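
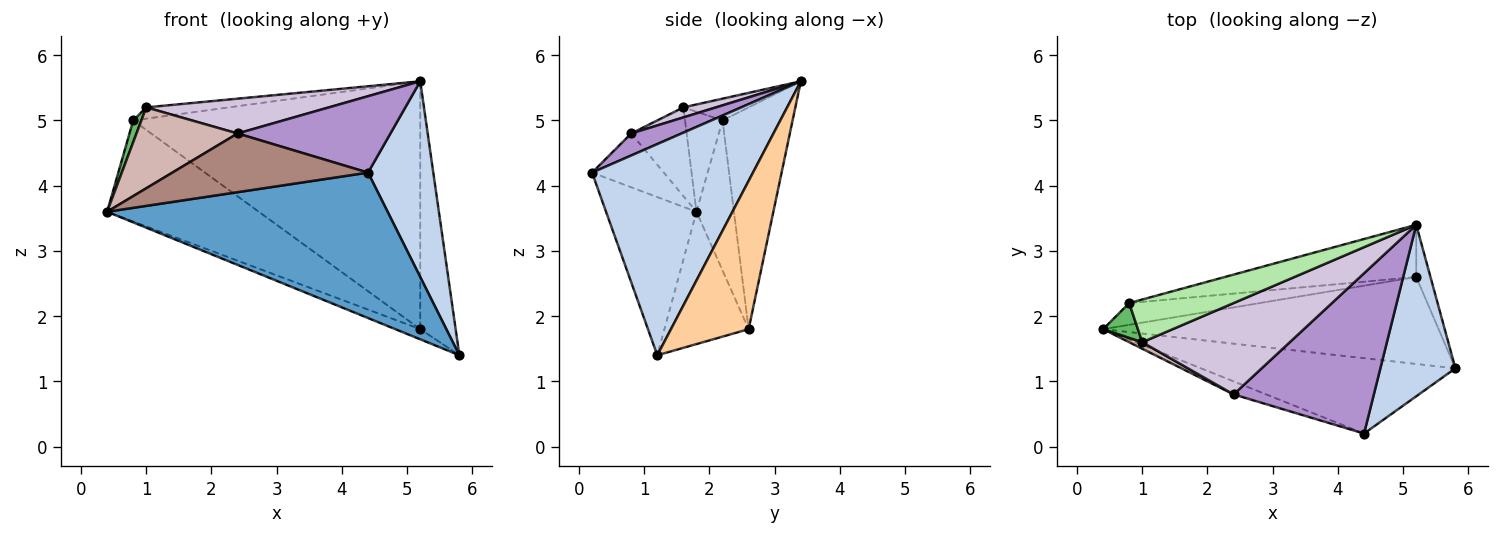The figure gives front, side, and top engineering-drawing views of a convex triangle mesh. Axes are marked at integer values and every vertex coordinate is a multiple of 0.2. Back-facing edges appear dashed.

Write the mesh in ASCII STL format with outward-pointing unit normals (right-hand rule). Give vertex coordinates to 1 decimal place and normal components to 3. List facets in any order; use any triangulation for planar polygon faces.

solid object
 facet normal -0.275 -0.854 -0.442
  outer loop
   vertex 4.4 0.2 4.2
   vertex 0.4 1.8 3.6
   vertex 5.8 1.2 1.4
  endloop
 endfacet
 facet normal 0.880 -0.357 0.313
  outer loop
   vertex 4.4 0.2 4.2
   vertex 5.8 1.2 1.4
   vertex 5.2 3.4 5.6
  endloop
 endfacet
 facet normal -0.365 0.108 -0.925
  outer loop
   vertex 5.2 2.6 1.8
   vertex 5.8 1.2 1.4
   vertex 0.4 1.8 3.6
  endloop
 endfacet
 facet normal 0.906 0.413 -0.087
  outer loop
   vertex 5.2 2.6 1.8
   vertex 5.2 3.4 5.6
   vertex 5.8 1.2 1.4
  endloop
 endfacet
 facet normal -0.925 -0.201 0.322
  outer loop
   vertex 0.8 2.2 5.0
   vertex 0.4 1.8 3.6
   vertex 1.0 1.6 5.2
  endloop
 endfacet
 facet normal -0.197 0.250 0.948
  outer loop
   vertex 0.8 2.2 5.0
   vertex 1.0 1.6 5.2
   vertex 5.2 3.4 5.6
  endloop
 endfacet
 facet normal -0.235 0.950 -0.204
  outer loop
   vertex 0.8 2.2 5.0
   vertex 5.2 2.6 1.8
   vertex 0.4 1.8 3.6
  endloop
 endfacet
 facet normal -0.232 0.952 -0.200
  outer loop
   vertex 0.8 2.2 5.0
   vertex 5.2 3.4 5.6
   vertex 5.2 2.6 1.8
  endloop
 endfacet
 facet normal 0.140 -0.426 0.894
  outer loop
   vertex 2.4 0.8 4.8
   vertex 4.4 0.2 4.2
   vertex 5.2 3.4 5.6
  endloop
 endfacet
 facet normal 0.063 -0.355 0.933
  outer loop
   vertex 2.4 0.8 4.8
   vertex 5.2 3.4 5.6
   vertex 1.0 1.6 5.2
  endloop
 endfacet
 facet normal -0.337 -0.919 -0.204
  outer loop
   vertex 2.4 0.8 4.8
   vertex 0.4 1.8 3.6
   vertex 4.4 0.2 4.2
  endloop
 endfacet
 facet normal -0.480 -0.875 0.071
  outer loop
   vertex 2.4 0.8 4.8
   vertex 1.0 1.6 5.2
   vertex 0.4 1.8 3.6
  endloop
 endfacet
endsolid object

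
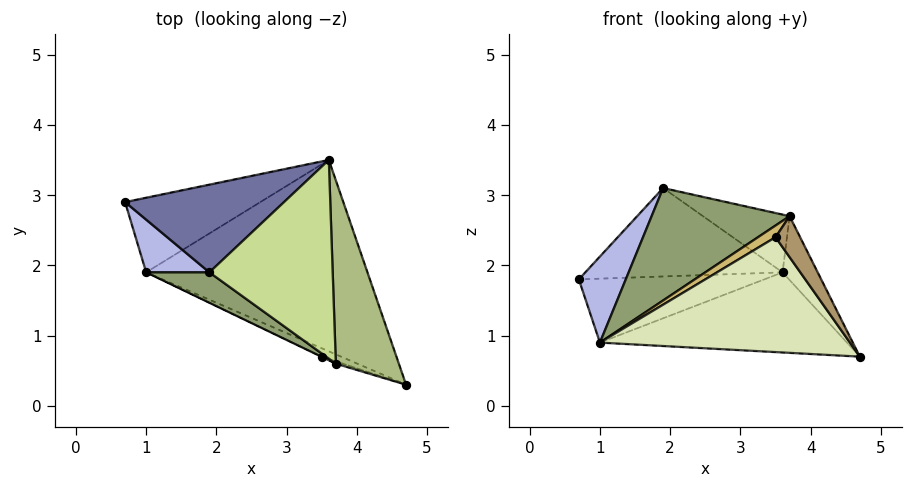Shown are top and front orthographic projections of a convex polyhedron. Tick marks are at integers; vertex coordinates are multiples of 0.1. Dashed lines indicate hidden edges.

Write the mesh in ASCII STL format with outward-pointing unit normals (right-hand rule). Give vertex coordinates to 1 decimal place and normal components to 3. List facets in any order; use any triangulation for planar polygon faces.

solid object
 facet normal -0.169 0.700 0.694
  outer loop
   vertex 1.9 1.9 3.1
   vertex 3.6 3.5 1.9
   vertex 0.7 2.9 1.8
  endloop
 endfacet
 facet normal -0.108 0.647 -0.755
  outer loop
   vertex 1.0 1.9 0.9
   vertex 0.7 2.9 1.8
   vertex 3.6 3.5 1.9
  endloop
 endfacet
 facet normal 0.116 0.384 -0.916
  outer loop
   vertex 1.0 1.9 0.9
   vertex 3.6 3.5 1.9
   vertex 4.7 0.3 0.7
  endloop
 endfacet
 facet normal -0.787 -0.526 0.322
  outer loop
   vertex 1.0 1.9 0.9
   vertex 1.9 1.9 3.1
   vertex 0.7 2.9 1.8
  endloop
 endfacet
 facet normal -0.538 -0.813 0.220
  outer loop
   vertex 3.7 0.6 2.7
   vertex 1.9 1.9 3.1
   vertex 1.0 1.9 0.9
  endloop
 endfacet
 facet normal 0.893 0.148 0.424
  outer loop
   vertex 3.7 0.6 2.7
   vertex 4.7 0.3 0.7
   vertex 3.6 3.5 1.9
  endloop
 endfacet
 facet normal 0.383 0.258 0.887
  outer loop
   vertex 3.7 0.6 2.7
   vertex 3.6 3.5 1.9
   vertex 1.9 1.9 3.1
  endloop
 endfacet
 facet normal -0.399 -0.915 -0.067
  outer loop
   vertex 3.5 0.7 2.4
   vertex 1.0 1.9 0.9
   vertex 4.7 0.3 0.7
  endloop
 endfacet
 facet normal -0.382 -0.923 -0.053
  outer loop
   vertex 3.5 0.7 2.4
   vertex 4.7 0.3 0.7
   vertex 3.7 0.6 2.7
  endloop
 endfacet
 facet normal -0.423 -0.906 -0.020
  outer loop
   vertex 3.5 0.7 2.4
   vertex 3.7 0.6 2.7
   vertex 1.0 1.9 0.9
  endloop
 endfacet
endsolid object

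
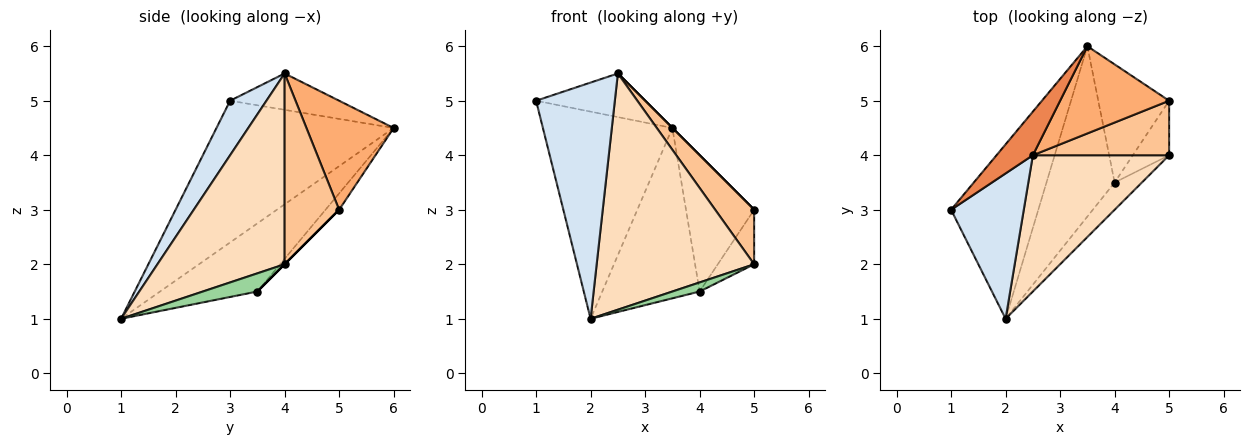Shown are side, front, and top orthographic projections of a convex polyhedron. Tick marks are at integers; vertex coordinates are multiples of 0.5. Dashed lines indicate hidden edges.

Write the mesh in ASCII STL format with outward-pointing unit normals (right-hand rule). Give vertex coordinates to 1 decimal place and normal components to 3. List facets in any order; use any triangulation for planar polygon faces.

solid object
 facet normal -0.723 0.528 -0.445
  outer loop
   vertex 3.5 6.0 4.5
   vertex 2.0 1.0 1.0
   vertex 1.0 3.0 5.0
  endloop
 endfacet
 facet normal -0.149 0.747 -0.648
  outer loop
   vertex 4.0 3.5 1.5
   vertex 3.5 6.0 4.5
   vertex 5.0 5.0 3.0
  endloop
 endfacet
 facet normal -0.577 0.577 -0.577
  outer loop
   vertex 4.0 3.5 1.5
   vertex 2.0 1.0 1.0
   vertex 3.5 6.0 4.5
  endloop
 endfacet
 facet normal 0.366 -0.793 0.488
  outer loop
   vertex 2.5 4.0 5.5
   vertex 1.0 3.0 5.0
   vertex 2.0 1.0 1.0
  endloop
 endfacet
 facet normal -0.577 0.577 0.577
  outer loop
   vertex 2.5 4.0 5.5
   vertex 3.5 6.0 4.5
   vertex 1.0 3.0 5.0
  endloop
 endfacet
 facet normal 0.707 0.000 0.707
  outer loop
   vertex 2.5 4.0 5.5
   vertex 5.0 5.0 3.0
   vertex 3.5 6.0 4.5
  endloop
 endfacet
 facet normal 0.704 -0.503 0.503
  outer loop
   vertex 5.0 4.0 2.0
   vertex 5.0 5.0 3.0
   vertex 2.5 4.0 5.5
  endloop
 endfacet
 facet normal 0.573 -0.710 0.409
  outer loop
   vertex 5.0 4.0 2.0
   vertex 2.5 4.0 5.5
   vertex 2.0 1.0 1.0
  endloop
 endfacet
 facet normal 0.000 0.707 -0.707
  outer loop
   vertex 5.0 4.0 2.0
   vertex 4.0 3.5 1.5
   vertex 5.0 5.0 3.0
  endloop
 endfacet
 facet normal 0.535 -0.267 -0.802
  outer loop
   vertex 5.0 4.0 2.0
   vertex 2.0 1.0 1.0
   vertex 4.0 3.5 1.5
  endloop
 endfacet
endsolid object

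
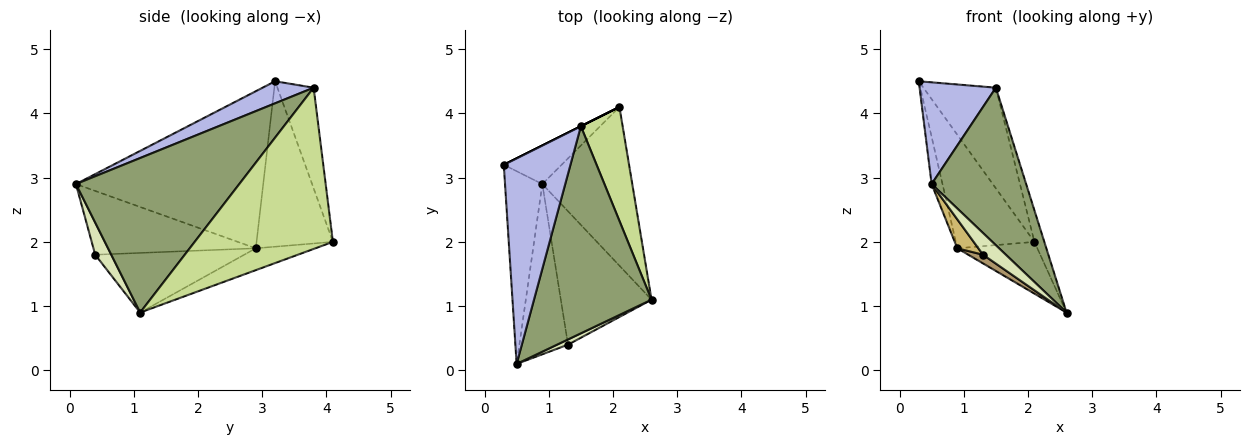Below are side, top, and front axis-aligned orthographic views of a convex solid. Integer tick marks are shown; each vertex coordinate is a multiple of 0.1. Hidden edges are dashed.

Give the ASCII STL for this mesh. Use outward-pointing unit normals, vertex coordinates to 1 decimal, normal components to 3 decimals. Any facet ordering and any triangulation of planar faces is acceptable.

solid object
 facet normal -0.971 0.056 -0.231
  outer loop
   vertex 0.9 2.9 1.9
   vertex 0.5 0.1 2.9
   vertex 0.3 3.2 4.5
  endloop
 endfacet
 facet normal -0.677 0.697 -0.237
  outer loop
   vertex 0.9 2.9 1.9
   vertex 0.3 3.2 4.5
   vertex 2.1 4.1 2.0
  endloop
 endfacet
 facet normal -0.225 0.302 -0.926
  outer loop
   vertex 0.9 2.9 1.9
   vertex 2.1 4.1 2.0
   vertex 2.6 1.1 0.9
  endloop
 endfacet
 facet normal 0.284 -0.425 0.859
  outer loop
   vertex 1.5 3.8 4.4
   vertex 0.3 3.2 4.5
   vertex 0.5 0.1 2.9
  endloop
 endfacet
 facet normal 0.723 -0.418 0.550
  outer loop
   vertex 1.5 3.8 4.4
   vertex 0.5 0.1 2.9
   vertex 2.6 1.1 0.9
  endloop
 endfacet
 facet normal -0.447 0.894 0.000
  outer loop
   vertex 1.5 3.8 4.4
   vertex 2.1 4.1 2.0
   vertex 0.3 3.2 4.5
  endloop
 endfacet
 facet normal 0.966 0.069 0.250
  outer loop
   vertex 1.5 3.8 4.4
   vertex 2.6 1.1 0.9
   vertex 2.1 4.1 2.0
  endloop
 endfacet
 facet normal 0.565 -0.802 0.192
  outer loop
   vertex 1.3 0.4 1.8
   vertex 2.6 1.1 0.9
   vertex 0.5 0.1 2.9
  endloop
 endfacet
 facet normal -0.548 -0.054 -0.834
  outer loop
   vertex 1.3 0.4 1.8
   vertex 0.9 2.9 1.9
   vertex 2.6 1.1 0.9
  endloop
 endfacet
 facet normal -0.791 -0.102 -0.603
  outer loop
   vertex 1.3 0.4 1.8
   vertex 0.5 0.1 2.9
   vertex 0.9 2.9 1.9
  endloop
 endfacet
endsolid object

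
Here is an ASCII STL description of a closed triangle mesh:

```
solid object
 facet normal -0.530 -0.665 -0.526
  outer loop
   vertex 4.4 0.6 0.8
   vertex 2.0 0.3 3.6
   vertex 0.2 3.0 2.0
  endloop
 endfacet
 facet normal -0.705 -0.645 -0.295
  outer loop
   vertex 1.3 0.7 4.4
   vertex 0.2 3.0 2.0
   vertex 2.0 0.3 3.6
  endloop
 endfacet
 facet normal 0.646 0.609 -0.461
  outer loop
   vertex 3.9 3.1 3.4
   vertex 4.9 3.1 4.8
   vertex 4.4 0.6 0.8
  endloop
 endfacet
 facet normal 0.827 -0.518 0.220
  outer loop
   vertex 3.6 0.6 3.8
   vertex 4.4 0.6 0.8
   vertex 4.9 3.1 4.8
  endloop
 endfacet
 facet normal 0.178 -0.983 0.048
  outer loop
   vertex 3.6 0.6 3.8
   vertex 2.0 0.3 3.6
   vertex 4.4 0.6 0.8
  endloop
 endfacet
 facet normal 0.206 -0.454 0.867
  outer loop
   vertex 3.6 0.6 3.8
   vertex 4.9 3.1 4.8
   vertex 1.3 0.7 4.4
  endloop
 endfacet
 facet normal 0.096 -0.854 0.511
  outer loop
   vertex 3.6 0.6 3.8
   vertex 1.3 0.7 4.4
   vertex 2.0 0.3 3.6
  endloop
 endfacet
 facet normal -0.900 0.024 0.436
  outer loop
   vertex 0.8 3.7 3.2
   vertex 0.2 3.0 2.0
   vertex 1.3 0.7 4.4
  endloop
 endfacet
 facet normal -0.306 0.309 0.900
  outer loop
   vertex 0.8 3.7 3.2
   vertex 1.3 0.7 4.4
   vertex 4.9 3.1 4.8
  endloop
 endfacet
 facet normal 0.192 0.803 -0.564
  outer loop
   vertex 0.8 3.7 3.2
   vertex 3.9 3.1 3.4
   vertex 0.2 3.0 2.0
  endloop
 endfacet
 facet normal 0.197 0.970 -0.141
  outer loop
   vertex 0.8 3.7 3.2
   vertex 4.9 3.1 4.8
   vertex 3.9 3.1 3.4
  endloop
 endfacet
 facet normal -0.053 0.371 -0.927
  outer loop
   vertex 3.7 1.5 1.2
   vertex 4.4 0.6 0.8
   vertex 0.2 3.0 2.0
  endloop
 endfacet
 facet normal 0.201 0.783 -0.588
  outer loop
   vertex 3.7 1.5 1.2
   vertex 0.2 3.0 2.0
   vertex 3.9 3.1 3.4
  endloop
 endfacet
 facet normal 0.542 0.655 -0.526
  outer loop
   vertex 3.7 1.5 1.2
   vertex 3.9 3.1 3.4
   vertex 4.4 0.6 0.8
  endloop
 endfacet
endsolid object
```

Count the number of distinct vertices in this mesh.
9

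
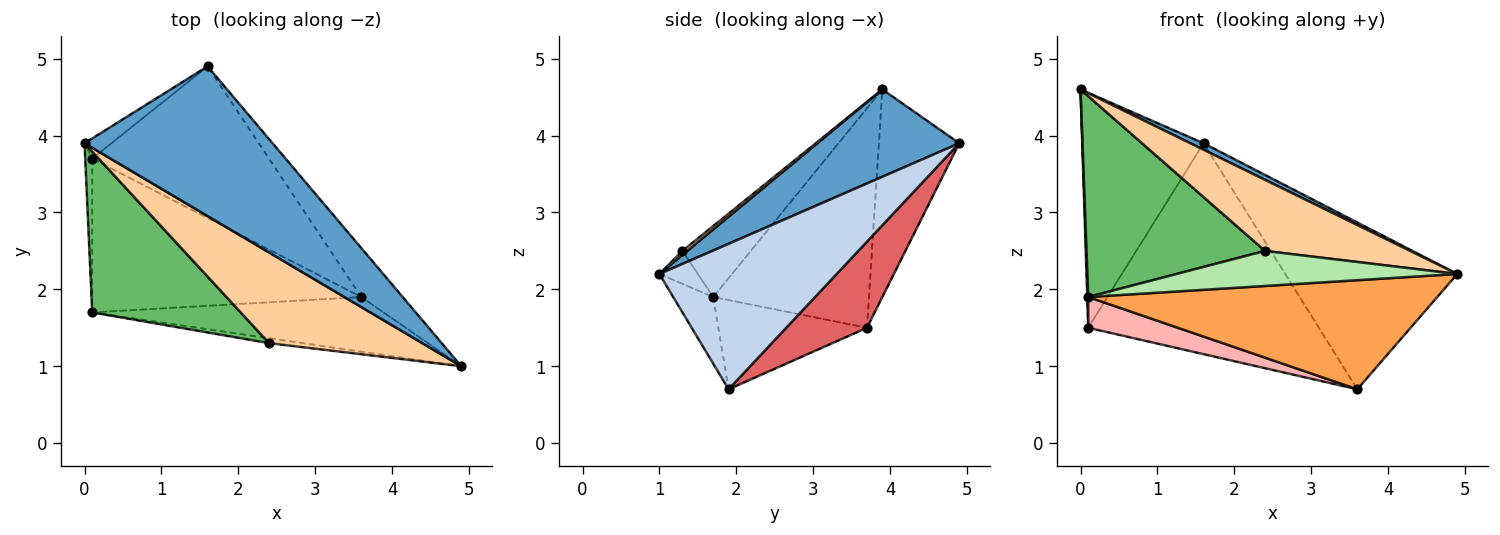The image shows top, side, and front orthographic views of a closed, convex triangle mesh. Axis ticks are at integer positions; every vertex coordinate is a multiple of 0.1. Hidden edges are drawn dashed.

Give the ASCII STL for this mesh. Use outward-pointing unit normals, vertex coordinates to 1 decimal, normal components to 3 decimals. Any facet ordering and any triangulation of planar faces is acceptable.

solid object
 facet normal 0.421 -0.039 0.906
  outer loop
   vertex 1.6 4.9 3.9
   vertex 0.0 3.9 4.6
   vertex 4.9 1.0 2.2
  endloop
 endfacet
 facet normal 0.703 0.682 -0.200
  outer loop
   vertex 3.6 1.9 0.7
   vertex 1.6 4.9 3.9
   vertex 4.9 1.0 2.2
  endloop
 endfacet
 facet normal -0.102 -0.890 -0.445
  outer loop
   vertex 0.1 1.7 1.9
   vertex 3.6 1.9 0.7
   vertex 4.9 1.0 2.2
  endloop
 endfacet
 facet normal 0.020 -0.617 0.787
  outer loop
   vertex 2.4 1.3 2.5
   vertex 4.9 1.0 2.2
   vertex 0.0 3.9 4.6
  endloop
 endfacet
 facet normal -0.286 -0.748 0.599
  outer loop
   vertex 2.4 1.3 2.5
   vertex 0.0 3.9 4.6
   vertex 0.1 1.7 1.9
  endloop
 endfacet
 facet normal -0.134 -0.981 -0.139
  outer loop
   vertex 2.4 1.3 2.5
   vertex 0.1 1.7 1.9
   vertex 4.9 1.0 2.2
  endloop
 endfacet
 facet normal 0.273 0.781 -0.561
  outer loop
   vertex 0.1 3.7 1.5
   vertex 1.6 4.9 3.9
   vertex 3.6 1.9 0.7
  endloop
 endfacet
 facet normal -0.309 -0.187 -0.933
  outer loop
   vertex 0.1 3.7 1.5
   vertex 3.6 1.9 0.7
   vertex 0.1 1.7 1.9
  endloop
 endfacet
 facet normal -0.551 0.831 -0.071
  outer loop
   vertex 0.1 3.7 1.5
   vertex 0.0 3.9 4.6
   vertex 1.6 4.9 3.9
  endloop
 endfacet
 facet normal -0.999 -0.006 -0.032
  outer loop
   vertex 0.1 3.7 1.5
   vertex 0.1 1.7 1.9
   vertex 0.0 3.9 4.6
  endloop
 endfacet
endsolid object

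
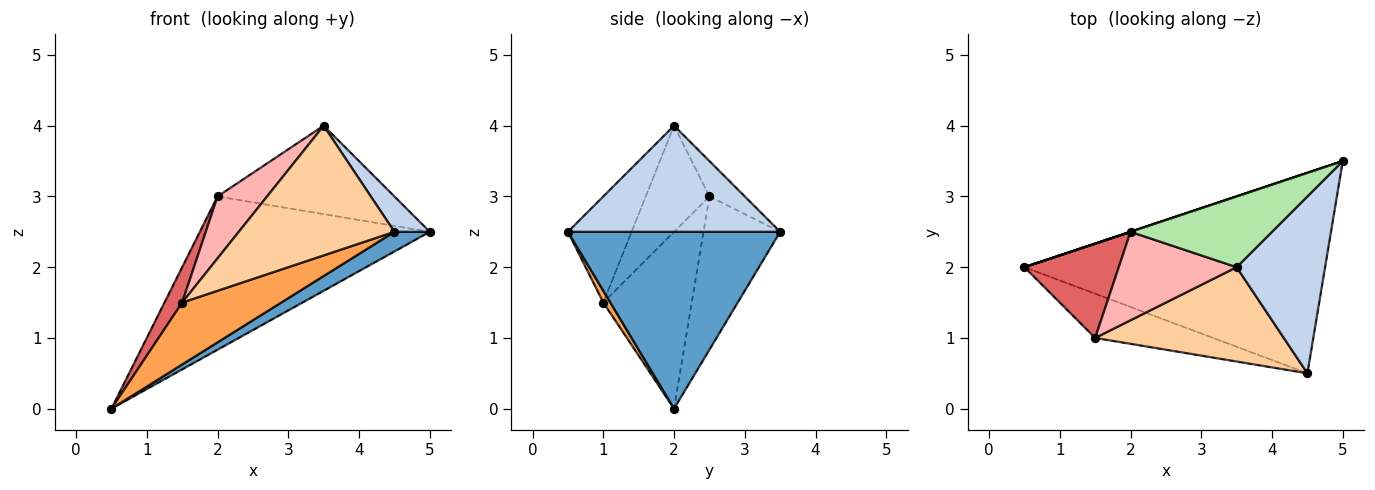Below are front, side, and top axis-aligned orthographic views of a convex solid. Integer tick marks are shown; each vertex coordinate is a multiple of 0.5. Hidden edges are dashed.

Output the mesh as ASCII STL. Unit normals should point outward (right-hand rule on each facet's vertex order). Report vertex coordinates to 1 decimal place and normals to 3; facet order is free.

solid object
 facet normal 0.505 -0.084 -0.859
  outer loop
   vertex 4.5 0.5 2.5
   vertex 0.5 2.0 0.0
   vertex 5.0 3.5 2.5
  endloop
 endfacet
 facet normal 0.762 -0.127 0.635
  outer loop
   vertex 3.5 2.0 4.0
   vertex 4.5 0.5 2.5
   vertex 5.0 3.5 2.5
  endloop
 endfacet
 facet normal 0.058 -0.812 -0.580
  outer loop
   vertex 1.5 1.0 1.5
   vertex 0.5 2.0 0.0
   vertex 4.5 0.5 2.5
  endloop
 endfacet
 facet normal -0.314 -0.768 0.558
  outer loop
   vertex 1.5 1.0 1.5
   vertex 4.5 0.5 2.5
   vertex 3.5 2.0 4.0
  endloop
 endfacet
 facet normal -0.316 0.949 0.000
  outer loop
   vertex 2.0 2.5 3.0
   vertex 5.0 3.5 2.5
   vertex 0.5 2.0 0.0
  endloop
 endfacet
 facet normal -0.154 0.772 0.617
  outer loop
   vertex 2.0 2.5 3.0
   vertex 3.5 2.0 4.0
   vertex 5.0 3.5 2.5
  endloop
 endfacet
 facet normal -0.869 -0.174 0.463
  outer loop
   vertex 2.0 2.5 3.0
   vertex 0.5 2.0 0.0
   vertex 1.5 1.0 1.5
  endloop
 endfacet
 facet normal -0.593 -0.462 0.659
  outer loop
   vertex 2.0 2.5 3.0
   vertex 1.5 1.0 1.5
   vertex 3.5 2.0 4.0
  endloop
 endfacet
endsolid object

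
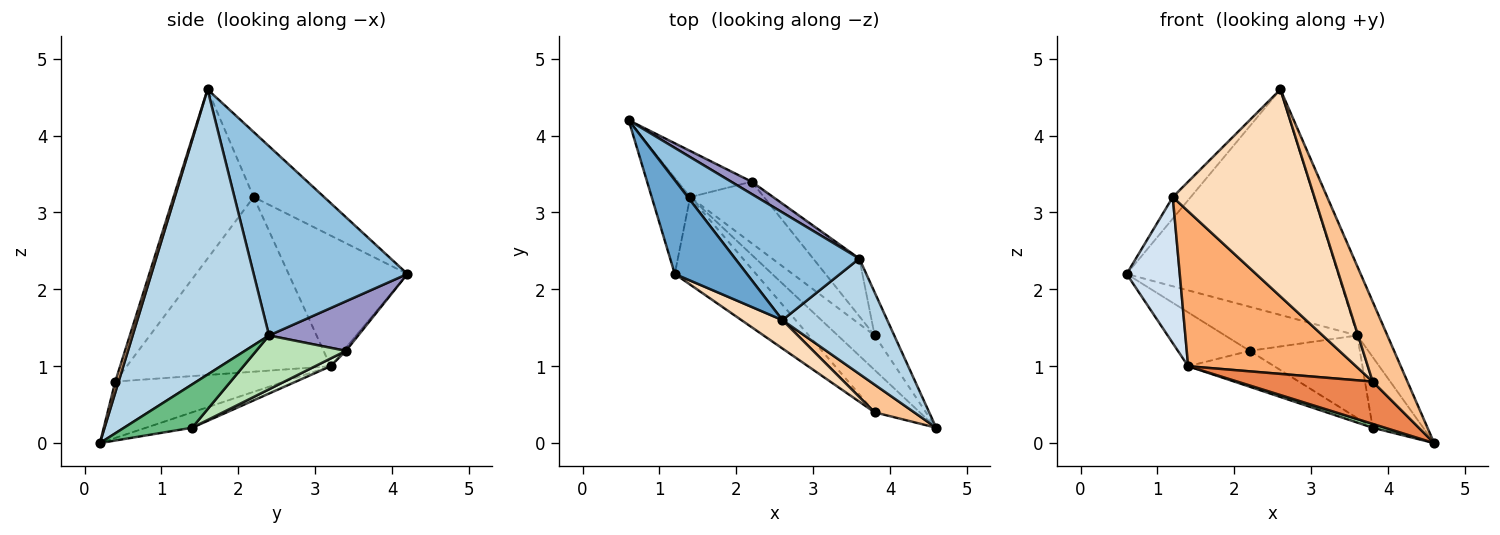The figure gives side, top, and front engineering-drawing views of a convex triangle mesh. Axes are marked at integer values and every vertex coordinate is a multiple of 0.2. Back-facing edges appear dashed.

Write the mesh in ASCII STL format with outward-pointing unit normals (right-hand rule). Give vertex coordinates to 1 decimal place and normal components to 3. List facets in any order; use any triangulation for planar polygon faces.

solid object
 facet normal -0.660 0.168 0.732
  outer loop
   vertex 1.2 2.2 3.2
   vertex 2.6 1.6 4.6
   vertex 0.6 4.2 2.2
  endloop
 endfacet
 facet normal 0.549 0.754 0.360
  outer loop
   vertex 3.6 2.4 1.4
   vertex 0.6 4.2 2.2
   vertex 2.6 1.6 4.6
  endloop
 endfacet
 facet normal 0.919 0.203 0.338
  outer loop
   vertex 3.6 2.4 1.4
   vertex 2.6 1.6 4.6
   vertex 4.6 0.2 0.0
  endloop
 endfacet
 facet normal -0.882 -0.394 -0.259
  outer loop
   vertex 1.4 3.2 1.0
   vertex 1.2 2.2 3.2
   vertex 0.6 4.2 2.2
  endloop
 endfacet
 facet normal -0.662 -0.530 -0.530
  outer loop
   vertex 3.8 0.4 0.8
   vertex 1.4 3.2 1.0
   vertex 4.6 0.2 0.0
  endloop
 endfacet
 facet normal -0.726 -0.598 -0.338
  outer loop
   vertex 3.8 0.4 0.8
   vertex 1.2 2.2 3.2
   vertex 1.4 3.2 1.0
  endloop
 endfacet
 facet normal 0.090 -0.941 0.326
  outer loop
   vertex 3.8 0.4 0.8
   vertex 4.6 0.2 0.0
   vertex 2.6 1.6 4.6
  endloop
 endfacet
 facet normal -0.489 -0.864 0.119
  outer loop
   vertex 3.8 0.4 0.8
   vertex 2.6 1.6 4.6
   vertex 1.2 2.2 3.2
  endloop
 endfacet
 facet normal 0.755 0.560 -0.341
  outer loop
   vertex 3.8 1.4 0.2
   vertex 3.6 2.4 1.4
   vertex 4.6 0.2 0.0
  endloop
 endfacet
 facet normal -0.383 -0.102 -0.918
  outer loop
   vertex 3.8 1.4 0.2
   vertex 4.6 0.2 0.0
   vertex 1.4 3.2 1.0
  endloop
 endfacet
 facet normal 0.555 0.682 -0.476
  outer loop
   vertex 2.2 3.4 1.2
   vertex 3.6 2.4 1.4
   vertex 3.8 1.4 0.2
  endloop
 endfacet
 facet normal 0.090 0.502 -0.860
  outer loop
   vertex 2.2 3.4 1.2
   vertex 3.8 1.4 0.2
   vertex 1.4 3.2 1.0
  endloop
 endfacet
 facet normal 0.545 0.808 0.225
  outer loop
   vertex 2.2 3.4 1.2
   vertex 0.6 4.2 2.2
   vertex 3.6 2.4 1.4
  endloop
 endfacet
 facet normal -0.027 0.759 -0.651
  outer loop
   vertex 2.2 3.4 1.2
   vertex 1.4 3.2 1.0
   vertex 0.6 4.2 2.2
  endloop
 endfacet
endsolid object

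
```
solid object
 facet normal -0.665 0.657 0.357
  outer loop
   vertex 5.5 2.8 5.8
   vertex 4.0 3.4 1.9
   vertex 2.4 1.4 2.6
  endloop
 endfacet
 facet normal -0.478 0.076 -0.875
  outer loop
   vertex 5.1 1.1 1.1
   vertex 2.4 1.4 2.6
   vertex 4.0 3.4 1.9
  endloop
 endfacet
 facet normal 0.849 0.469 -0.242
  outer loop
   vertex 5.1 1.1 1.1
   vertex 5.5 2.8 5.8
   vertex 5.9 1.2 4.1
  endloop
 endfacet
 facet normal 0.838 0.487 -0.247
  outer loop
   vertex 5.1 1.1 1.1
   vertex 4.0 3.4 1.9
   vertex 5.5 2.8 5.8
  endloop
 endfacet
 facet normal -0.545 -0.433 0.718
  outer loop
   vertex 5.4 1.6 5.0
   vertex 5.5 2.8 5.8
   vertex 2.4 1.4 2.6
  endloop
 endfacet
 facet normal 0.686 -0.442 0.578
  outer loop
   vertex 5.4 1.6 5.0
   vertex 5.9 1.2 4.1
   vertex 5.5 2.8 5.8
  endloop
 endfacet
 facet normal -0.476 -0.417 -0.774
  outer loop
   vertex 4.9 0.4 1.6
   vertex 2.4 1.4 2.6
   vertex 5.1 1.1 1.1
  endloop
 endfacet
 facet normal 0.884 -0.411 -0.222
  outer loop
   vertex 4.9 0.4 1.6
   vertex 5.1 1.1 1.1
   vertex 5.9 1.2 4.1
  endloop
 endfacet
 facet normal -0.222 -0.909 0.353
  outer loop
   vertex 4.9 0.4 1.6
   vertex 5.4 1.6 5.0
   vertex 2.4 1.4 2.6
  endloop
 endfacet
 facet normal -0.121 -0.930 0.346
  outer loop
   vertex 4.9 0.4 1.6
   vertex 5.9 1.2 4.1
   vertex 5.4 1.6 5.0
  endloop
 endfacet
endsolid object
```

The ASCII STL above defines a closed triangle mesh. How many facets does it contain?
10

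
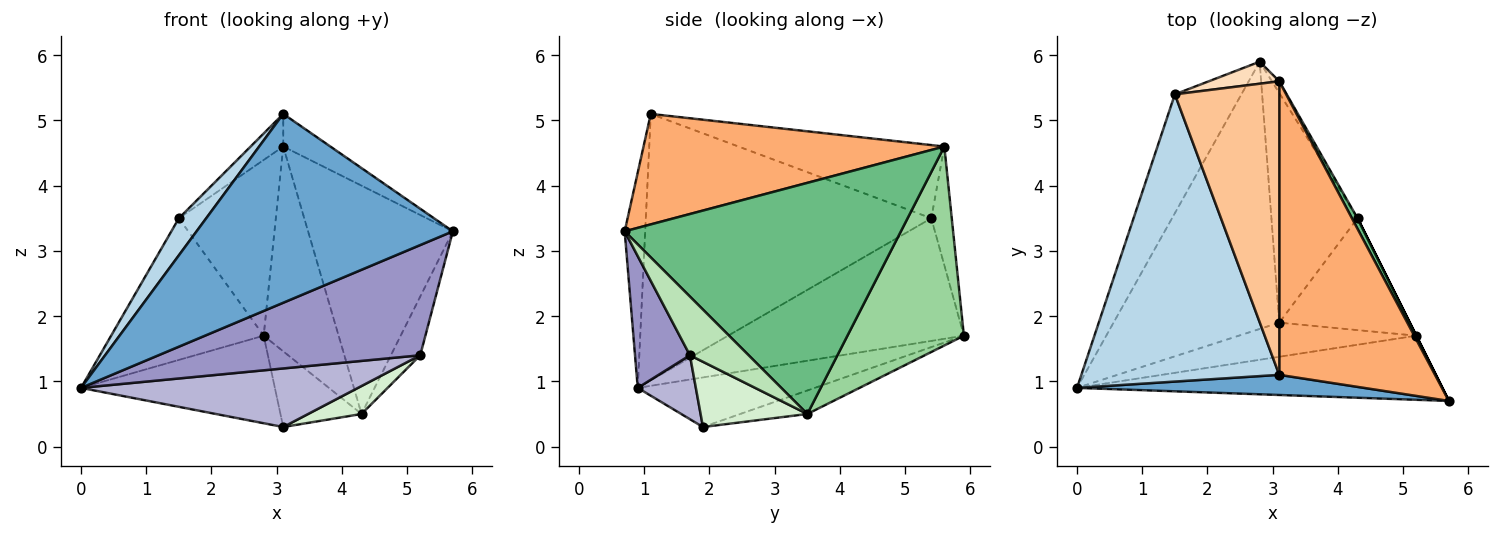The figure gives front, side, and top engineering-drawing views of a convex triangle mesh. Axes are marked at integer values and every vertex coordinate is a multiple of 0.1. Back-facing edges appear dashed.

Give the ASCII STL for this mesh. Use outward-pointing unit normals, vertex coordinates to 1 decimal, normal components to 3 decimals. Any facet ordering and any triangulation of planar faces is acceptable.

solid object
 facet normal -0.079 -0.991 0.106
  outer loop
   vertex 3.1 1.1 5.1
   vertex 0.0 0.9 0.9
   vertex 5.7 0.7 3.3
  endloop
 endfacet
 facet normal -0.764 0.494 -0.415
  outer loop
   vertex 1.5 5.4 3.5
   vertex 2.8 5.9 1.7
   vertex 0.0 0.9 0.9
  endloop
 endfacet
 facet normal -0.800 -0.077 0.594
  outer loop
   vertex 1.5 5.4 3.5
   vertex 0.0 0.9 0.9
   vertex 3.1 1.1 5.1
  endloop
 endfacet
 facet normal -0.274 0.299 -0.914
  outer loop
   vertex 3.1 1.9 0.3
   vertex 0.0 0.9 0.9
   vertex 2.8 5.9 1.7
  endloop
 endfacet
 facet normal -0.251 0.303 -0.919
  outer loop
   vertex 3.1 1.9 0.3
   vertex 2.8 5.9 1.7
   vertex 4.3 3.5 0.5
  endloop
 endfacet
 facet normal 0.576 0.090 0.812
  outer loop
   vertex 3.1 5.6 4.6
   vertex 3.1 1.1 5.1
   vertex 5.7 0.7 3.3
  endloop
 endfacet
 facet normal -0.572 0.091 0.815
  outer loop
   vertex 3.1 5.6 4.6
   vertex 1.5 5.4 3.5
   vertex 3.1 1.1 5.1
  endloop
 endfacet
 facet normal -0.205 0.971 0.122
  outer loop
   vertex 3.1 5.6 4.6
   vertex 2.8 5.9 1.7
   vertex 1.5 5.4 3.5
  endloop
 endfacet
 facet normal 0.885 0.464 0.021
  outer loop
   vertex 3.1 5.6 4.6
   vertex 5.7 0.7 3.3
   vertex 4.3 3.5 0.5
  endloop
 endfacet
 facet normal 0.841 0.541 -0.031
  outer loop
   vertex 3.1 5.6 4.6
   vertex 4.3 3.5 0.5
   vertex 2.8 5.9 1.7
  endloop
 endfacet
 facet normal 0.894 0.447 0.000
  outer loop
   vertex 5.2 1.7 1.4
   vertex 4.3 3.5 0.5
   vertex 5.7 0.7 3.3
  endloop
 endfacet
 facet normal 0.436 -0.218 -0.873
  outer loop
   vertex 5.2 1.7 1.4
   vertex 3.1 1.9 0.3
   vertex 4.3 3.5 0.5
  endloop
 endfacet
 facet normal 0.178 -0.851 -0.495
  outer loop
   vertex 5.2 1.7 1.4
   vertex 5.7 0.7 3.3
   vertex 0.0 0.9 0.9
  endloop
 endfacet
 facet normal 0.178 -0.850 -0.495
  outer loop
   vertex 5.2 1.7 1.4
   vertex 0.0 0.9 0.9
   vertex 3.1 1.9 0.3
  endloop
 endfacet
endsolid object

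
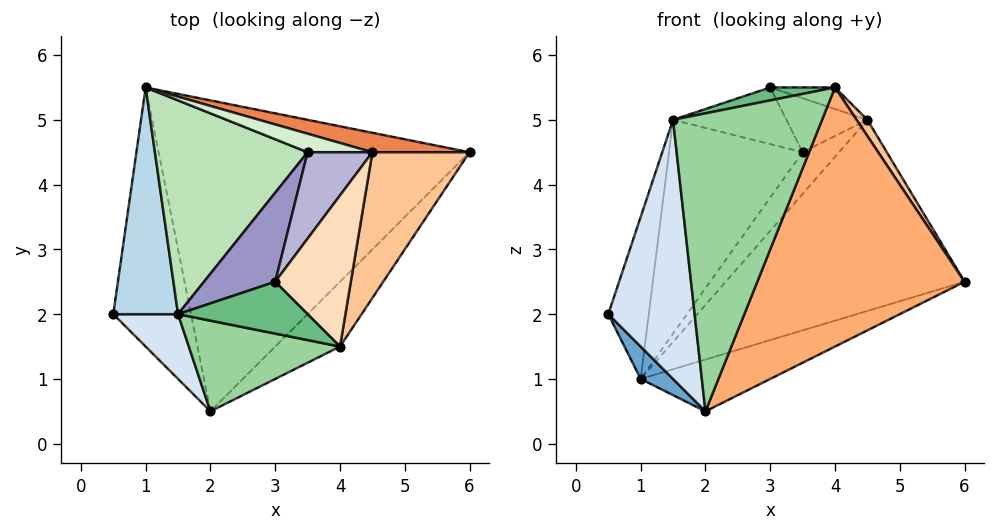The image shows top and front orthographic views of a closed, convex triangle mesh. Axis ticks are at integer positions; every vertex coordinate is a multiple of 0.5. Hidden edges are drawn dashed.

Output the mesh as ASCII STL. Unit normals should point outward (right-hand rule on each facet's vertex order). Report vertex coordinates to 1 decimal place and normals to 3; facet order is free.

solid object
 facet normal -0.745 -0.083 -0.662
  outer loop
   vertex 2.0 0.5 0.5
   vertex 0.5 2.0 2.0
   vertex 1.0 5.5 1.0
  endloop
 endfacet
 facet normal 0.312 0.156 -0.937
  outer loop
   vertex 2.0 0.5 0.5
   vertex 1.0 5.5 1.0
   vertex 6.0 4.5 2.5
  endloop
 endfacet
 facet normal -0.925 0.220 0.308
  outer loop
   vertex 1.5 2.0 5.0
   vertex 1.0 5.5 1.0
   vertex 0.5 2.0 2.0
  endloop
 endfacet
 facet normal -0.588 -0.784 0.196
  outer loop
   vertex 1.5 2.0 5.0
   vertex 0.5 2.0 2.0
   vertex 2.0 0.5 0.5
  endloop
 endfacet
 facet normal 0.166 0.981 0.100
  outer loop
   vertex 4.5 4.5 5.0
   vertex 6.0 4.5 2.5
   vertex 1.0 5.5 1.0
  endloop
 endfacet
 facet normal 0.737 -0.655 -0.164
  outer loop
   vertex 4.0 1.5 5.5
   vertex 2.0 0.5 0.5
   vertex 6.0 4.5 2.5
  endloop
 endfacet
 facet normal 0.856 -0.057 0.514
  outer loop
   vertex 4.0 1.5 5.5
   vertex 6.0 4.5 2.5
   vertex 4.5 4.5 5.0
  endloop
 endfacet
 facet normal 0.140 0.140 0.980
  outer loop
   vertex 4.0 1.5 5.5
   vertex 4.5 4.5 5.0
   vertex 3.0 2.5 5.5
  endloop
 endfacet
 facet normal -0.236 -0.236 0.943
  outer loop
   vertex 4.0 1.5 5.5
   vertex 3.0 2.5 5.5
   vertex 1.5 2.0 5.0
  endloop
 endfacet
 facet normal -0.242 -0.928 0.282
  outer loop
   vertex 4.0 1.5 5.5
   vertex 1.5 2.0 5.0
   vertex 2.0 0.5 0.5
  endloop
 endfacet
 facet normal -0.577 0.577 0.577
  outer loop
   vertex 3.5 4.5 4.5
   vertex 1.0 5.5 1.0
   vertex 1.5 2.0 5.0
  endloop
 endfacet
 facet normal -0.199 0.896 0.398
  outer loop
   vertex 3.5 4.5 4.5
   vertex 4.5 4.5 5.0
   vertex 1.0 5.5 1.0
  endloop
 endfacet
 facet normal -0.418 0.488 0.766
  outer loop
   vertex 3.5 4.5 4.5
   vertex 1.5 2.0 5.0
   vertex 3.0 2.5 5.5
  endloop
 endfacet
 facet normal -0.390 0.488 0.781
  outer loop
   vertex 3.5 4.5 4.5
   vertex 3.0 2.5 5.5
   vertex 4.5 4.5 5.0
  endloop
 endfacet
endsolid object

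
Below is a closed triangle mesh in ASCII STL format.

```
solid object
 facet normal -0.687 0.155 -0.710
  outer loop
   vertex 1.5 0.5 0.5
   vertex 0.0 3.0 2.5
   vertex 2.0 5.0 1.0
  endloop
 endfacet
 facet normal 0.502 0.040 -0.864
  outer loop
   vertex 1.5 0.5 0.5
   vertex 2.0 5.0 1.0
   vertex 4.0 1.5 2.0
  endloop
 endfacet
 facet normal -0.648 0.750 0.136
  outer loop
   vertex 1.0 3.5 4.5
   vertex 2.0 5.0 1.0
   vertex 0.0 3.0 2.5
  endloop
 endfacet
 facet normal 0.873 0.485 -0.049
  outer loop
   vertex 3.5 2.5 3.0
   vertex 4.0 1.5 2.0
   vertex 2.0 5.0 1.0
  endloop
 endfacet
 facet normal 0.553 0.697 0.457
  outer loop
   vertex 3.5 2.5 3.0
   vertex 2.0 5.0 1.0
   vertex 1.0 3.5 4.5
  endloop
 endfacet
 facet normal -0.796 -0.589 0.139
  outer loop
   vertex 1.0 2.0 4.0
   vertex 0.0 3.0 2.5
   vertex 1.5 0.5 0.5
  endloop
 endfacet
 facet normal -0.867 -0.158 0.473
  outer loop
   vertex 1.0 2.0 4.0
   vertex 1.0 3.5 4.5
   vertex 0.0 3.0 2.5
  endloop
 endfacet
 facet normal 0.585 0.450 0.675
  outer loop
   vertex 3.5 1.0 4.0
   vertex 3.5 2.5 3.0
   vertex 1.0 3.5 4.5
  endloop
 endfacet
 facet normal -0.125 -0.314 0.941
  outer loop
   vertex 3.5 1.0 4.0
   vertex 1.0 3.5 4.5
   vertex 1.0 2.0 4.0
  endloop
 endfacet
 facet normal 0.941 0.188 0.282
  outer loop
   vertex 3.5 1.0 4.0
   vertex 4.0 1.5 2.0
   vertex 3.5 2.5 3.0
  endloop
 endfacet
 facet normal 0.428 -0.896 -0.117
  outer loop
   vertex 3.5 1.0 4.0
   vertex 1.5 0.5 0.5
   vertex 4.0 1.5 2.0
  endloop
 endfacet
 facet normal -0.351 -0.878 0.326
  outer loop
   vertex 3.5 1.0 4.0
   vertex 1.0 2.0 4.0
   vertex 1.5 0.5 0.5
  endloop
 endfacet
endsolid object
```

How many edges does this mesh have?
18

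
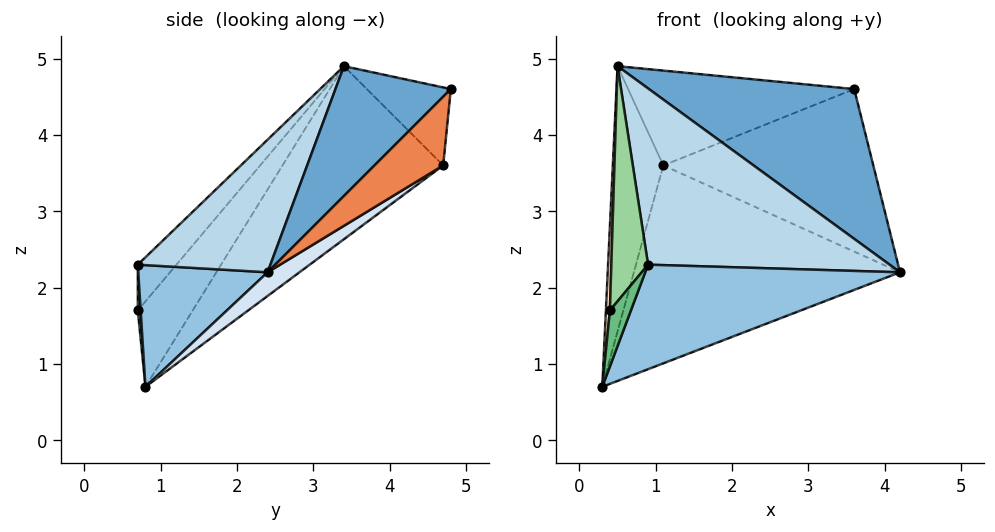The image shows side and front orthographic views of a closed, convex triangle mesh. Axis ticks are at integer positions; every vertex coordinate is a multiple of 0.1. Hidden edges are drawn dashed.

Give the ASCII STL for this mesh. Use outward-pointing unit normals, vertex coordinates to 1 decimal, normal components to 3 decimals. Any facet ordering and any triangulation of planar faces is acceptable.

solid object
 facet normal 0.347 -0.618 0.705
  outer loop
   vertex 0.5 3.4 4.9
   vertex 4.2 2.4 2.2
   vertex 3.6 4.8 4.6
  endloop
 endfacet
 facet normal 0.441 -0.870 -0.220
  outer loop
   vertex 0.9 0.7 2.3
   vertex 0.3 0.8 0.7
   vertex 4.2 2.4 2.2
  endloop
 endfacet
 facet normal 0.343 -0.625 0.701
  outer loop
   vertex 0.9 0.7 2.3
   vertex 4.2 2.4 2.2
   vertex 0.5 3.4 4.9
  endloop
 endfacet
 facet normal 0.070 0.586 -0.807
  outer loop
   vertex 1.1 4.7 3.6
   vertex 4.2 2.4 2.2
   vertex 0.3 0.8 0.7
  endloop
 endfacet
 facet normal 0.234 0.716 -0.657
  outer loop
   vertex 1.1 4.7 3.6
   vertex 3.6 4.8 4.6
   vertex 4.2 2.4 2.2
  endloop
 endfacet
 facet normal -0.945 0.297 -0.139
  outer loop
   vertex 1.1 4.7 3.6
   vertex 0.3 0.8 0.7
   vertex 0.5 3.4 4.9
  endloop
 endfacet
 facet normal -0.275 0.740 0.613
  outer loop
   vertex 1.1 4.7 3.6
   vertex 0.5 3.4 4.9
   vertex 3.6 4.8 4.6
  endloop
 endfacet
 facet normal -0.993 -0.072 0.092
  outer loop
   vertex 0.4 0.7 1.7
   vertex 0.5 3.4 4.9
   vertex 0.3 0.8 0.7
  endloop
 endfacet
 facet normal 0.134 -0.985 -0.112
  outer loop
   vertex 0.4 0.7 1.7
   vertex 0.3 0.8 0.7
   vertex 0.9 0.7 2.3
  endloop
 endfacet
 facet normal -0.620 -0.590 0.517
  outer loop
   vertex 0.4 0.7 1.7
   vertex 0.9 0.7 2.3
   vertex 0.5 3.4 4.9
  endloop
 endfacet
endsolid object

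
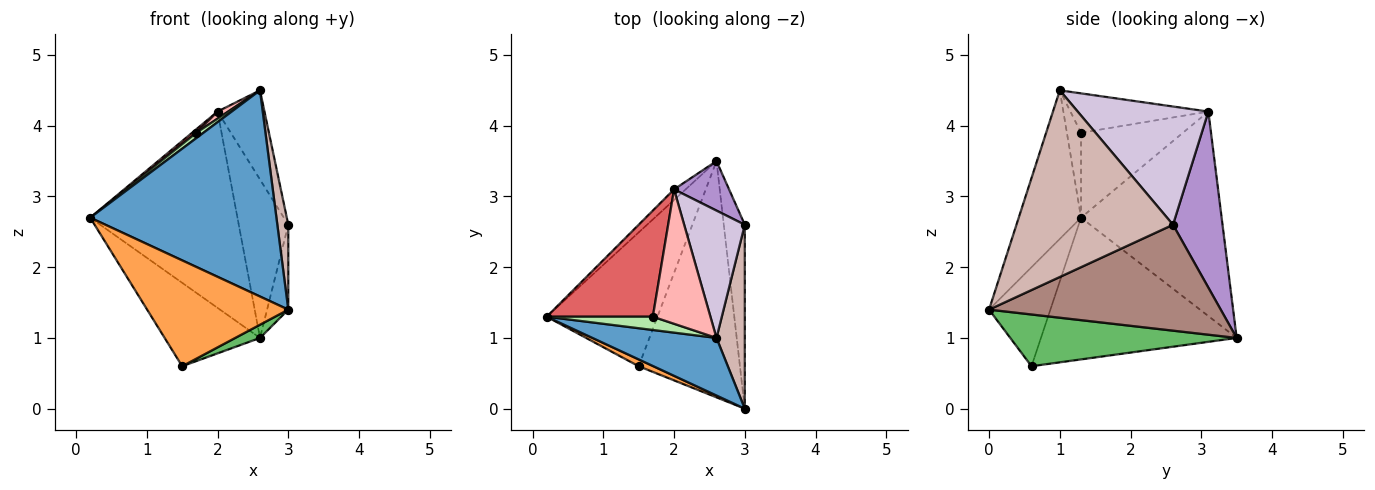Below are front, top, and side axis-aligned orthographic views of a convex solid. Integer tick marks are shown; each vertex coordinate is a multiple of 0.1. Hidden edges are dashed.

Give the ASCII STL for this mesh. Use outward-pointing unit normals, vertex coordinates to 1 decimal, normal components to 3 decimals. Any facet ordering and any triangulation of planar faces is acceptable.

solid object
 facet normal -0.307 -0.917 0.256
  outer loop
   vertex 2.6 1.0 4.5
   vertex 0.2 1.3 2.7
   vertex 3.0 0.0 1.4
  endloop
 endfacet
 facet normal -0.690 0.723 -0.039
  outer loop
   vertex 2.0 3.1 4.2
   vertex 2.6 3.5 1.0
   vertex 0.2 1.3 2.7
  endloop
 endfacet
 facet normal -0.398 -0.916 0.059
  outer loop
   vertex 1.5 0.6 0.6
   vertex 3.0 0.0 1.4
   vertex 0.2 1.3 2.7
  endloop
 endfacet
 facet normal -0.736 0.358 -0.575
  outer loop
   vertex 1.5 0.6 0.6
   vertex 0.2 1.3 2.7
   vertex 2.6 3.5 1.0
  endloop
 endfacet
 facet normal 0.454 -0.050 -0.889
  outer loop
   vertex 1.5 0.6 0.6
   vertex 2.6 3.5 1.0
   vertex 3.0 0.0 1.4
  endloop
 endfacet
 facet normal -0.596 -0.298 0.745
  outer loop
   vertex 1.7 1.3 3.9
   vertex 0.2 1.3 2.7
   vertex 2.6 1.0 4.5
  endloop
 endfacet
 facet normal -0.624 -0.026 0.781
  outer loop
   vertex 1.7 1.3 3.9
   vertex 2.0 3.1 4.2
   vertex 0.2 1.3 2.7
  endloop
 endfacet
 facet normal -0.564 -0.043 0.825
  outer loop
   vertex 1.7 1.3 3.9
   vertex 2.6 1.0 4.5
   vertex 2.0 3.1 4.2
  endloop
 endfacet
 facet normal 0.690 0.690 0.216
  outer loop
   vertex 3.0 2.6 2.6
   vertex 2.6 3.5 1.0
   vertex 2.0 3.1 4.2
  endloop
 endfacet
 facet normal 0.848 0.304 0.435
  outer loop
   vertex 3.0 2.6 2.6
   vertex 2.0 3.1 4.2
   vertex 2.6 1.0 4.5
  endloop
 endfacet
 facet normal 0.977 0.089 -0.194
  outer loop
   vertex 3.0 2.6 2.6
   vertex 3.0 0.0 1.4
   vertex 2.6 3.5 1.0
  endloop
 endfacet
 facet normal 0.986 -0.069 0.150
  outer loop
   vertex 3.0 2.6 2.6
   vertex 2.6 1.0 4.5
   vertex 3.0 0.0 1.4
  endloop
 endfacet
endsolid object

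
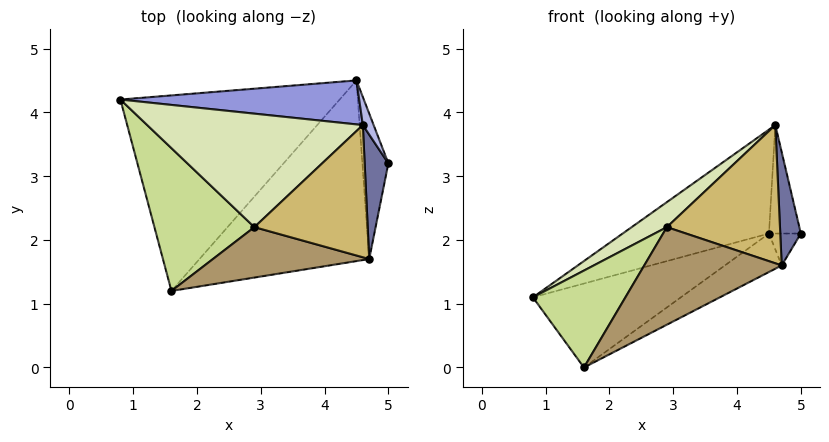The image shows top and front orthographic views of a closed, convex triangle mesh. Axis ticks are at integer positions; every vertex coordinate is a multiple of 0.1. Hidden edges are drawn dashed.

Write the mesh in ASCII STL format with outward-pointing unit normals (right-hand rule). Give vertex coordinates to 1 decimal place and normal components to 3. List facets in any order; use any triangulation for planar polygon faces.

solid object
 facet normal 0.905 -0.286 0.314
  outer loop
   vertex 4.7 1.7 1.6
   vertex 5.0 3.2 2.1
   vertex 4.6 3.8 3.8
  endloop
 endfacet
 facet normal 0.211 0.386 -0.898
  outer loop
   vertex 4.5 4.5 2.1
   vertex 1.6 1.2 0.0
   vertex 0.8 4.2 1.1
  endloop
 endfacet
 facet normal -0.177 0.906 0.384
  outer loop
   vertex 4.5 4.5 2.1
   vertex 0.8 4.2 1.1
   vertex 4.6 3.8 3.8
  endloop
 endfacet
 facet normal 0.929 0.357 0.093
  outer loop
   vertex 4.5 4.5 2.1
   vertex 4.6 3.8 3.8
   vertex 5.0 3.2 2.1
  endloop
 endfacet
 facet normal 0.487 0.187 -0.853
  outer loop
   vertex 4.5 4.5 2.1
   vertex 5.0 3.2 2.1
   vertex 4.7 1.7 1.6
  endloop
 endfacet
 facet normal 0.426 0.188 -0.885
  outer loop
   vertex 4.5 4.5 2.1
   vertex 4.7 1.7 1.6
   vertex 1.6 1.2 0.0
  endloop
 endfacet
 facet normal -0.696 -0.403 0.594
  outer loop
   vertex 2.9 2.2 2.2
   vertex 0.8 4.2 1.1
   vertex 1.6 1.2 0.0
  endloop
 endfacet
 facet normal -0.582 -0.175 0.794
  outer loop
   vertex 2.9 2.2 2.2
   vertex 4.6 3.8 3.8
   vertex 0.8 4.2 1.1
  endloop
 endfacet
 facet normal -0.093 -0.884 0.457
  outer loop
   vertex 2.9 2.2 2.2
   vertex 1.6 1.2 0.0
   vertex 4.7 1.7 1.6
  endloop
 endfacet
 facet normal 0.030 -0.722 0.691
  outer loop
   vertex 2.9 2.2 2.2
   vertex 4.7 1.7 1.6
   vertex 4.6 3.8 3.8
  endloop
 endfacet
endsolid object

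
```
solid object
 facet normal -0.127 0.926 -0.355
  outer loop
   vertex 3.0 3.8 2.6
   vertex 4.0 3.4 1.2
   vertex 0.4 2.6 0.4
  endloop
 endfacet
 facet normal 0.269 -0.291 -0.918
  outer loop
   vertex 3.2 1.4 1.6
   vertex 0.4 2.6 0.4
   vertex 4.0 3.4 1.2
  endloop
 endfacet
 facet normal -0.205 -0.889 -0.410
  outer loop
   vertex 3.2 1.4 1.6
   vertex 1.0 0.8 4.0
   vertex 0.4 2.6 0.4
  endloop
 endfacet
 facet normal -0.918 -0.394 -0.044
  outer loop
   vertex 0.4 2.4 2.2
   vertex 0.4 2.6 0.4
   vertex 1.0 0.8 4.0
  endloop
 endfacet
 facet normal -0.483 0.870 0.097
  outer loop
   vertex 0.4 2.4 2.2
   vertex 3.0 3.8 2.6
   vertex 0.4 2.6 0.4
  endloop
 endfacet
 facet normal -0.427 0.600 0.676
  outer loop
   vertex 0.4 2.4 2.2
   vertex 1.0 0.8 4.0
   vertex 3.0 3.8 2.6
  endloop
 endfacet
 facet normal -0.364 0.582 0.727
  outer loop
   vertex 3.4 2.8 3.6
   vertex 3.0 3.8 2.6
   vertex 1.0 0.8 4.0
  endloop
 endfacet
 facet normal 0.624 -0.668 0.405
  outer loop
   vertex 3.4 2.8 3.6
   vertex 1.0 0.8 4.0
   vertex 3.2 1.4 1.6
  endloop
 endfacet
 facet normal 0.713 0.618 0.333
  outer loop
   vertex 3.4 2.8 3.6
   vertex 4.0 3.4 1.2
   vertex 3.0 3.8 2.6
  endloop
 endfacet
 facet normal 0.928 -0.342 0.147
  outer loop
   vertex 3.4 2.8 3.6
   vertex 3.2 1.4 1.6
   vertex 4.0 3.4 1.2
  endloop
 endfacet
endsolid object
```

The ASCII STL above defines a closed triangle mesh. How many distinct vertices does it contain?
7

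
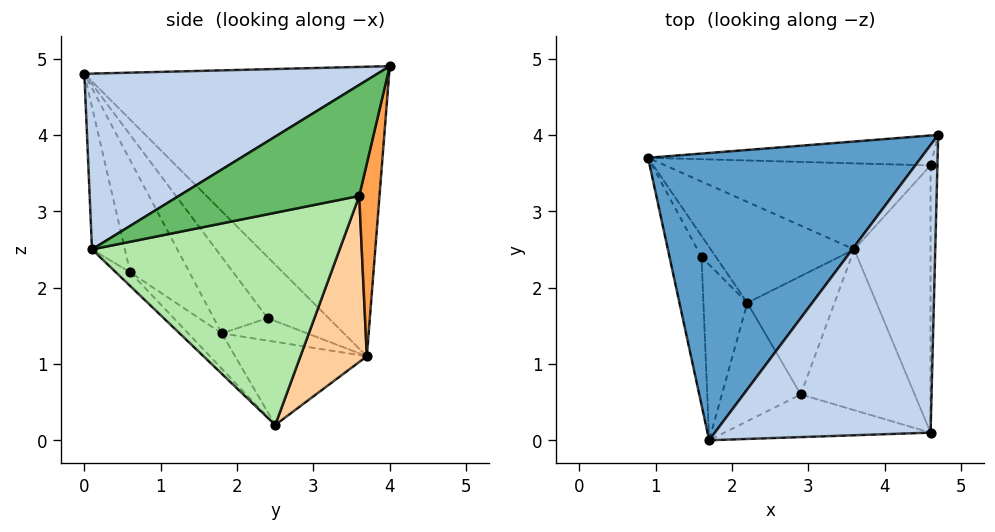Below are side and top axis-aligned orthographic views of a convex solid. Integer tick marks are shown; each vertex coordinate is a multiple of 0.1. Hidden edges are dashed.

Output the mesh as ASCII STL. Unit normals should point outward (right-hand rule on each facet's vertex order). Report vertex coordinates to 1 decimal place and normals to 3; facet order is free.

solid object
 facet normal -0.643 0.467 0.606
  outer loop
   vertex 1.7 0.0 4.8
   vertex 4.7 4.0 4.9
   vertex 0.9 3.7 1.1
  endloop
 endfacet
 facet normal 0.567 -0.442 0.695
  outer loop
   vertex 4.6 0.1 2.5
   vertex 4.7 4.0 4.9
   vertex 1.7 0.0 4.8
  endloop
 endfacet
 facet normal 0.159 0.959 -0.235
  outer loop
   vertex 4.6 3.6 3.2
   vertex 0.9 3.7 1.1
   vertex 4.7 4.0 4.9
  endloop
 endfacet
 facet normal 0.254 0.877 -0.407
  outer loop
   vertex 4.6 3.6 3.2
   vertex 3.6 2.5 0.2
   vertex 0.9 3.7 1.1
  endloop
 endfacet
 facet normal 0.998 0.012 -0.062
  outer loop
   vertex 4.6 3.6 3.2
   vertex 4.7 4.0 4.9
   vertex 4.6 0.1 2.5
  endloop
 endfacet
 facet normal 0.939 0.068 -0.338
  outer loop
   vertex 4.6 3.6 3.2
   vertex 4.6 0.1 2.5
   vertex 3.6 2.5 0.2
  endloop
 endfacet
 facet normal -0.217 -0.925 -0.313
  outer loop
   vertex 2.9 0.6 2.2
   vertex 4.6 0.1 2.5
   vertex 1.7 0.0 4.8
  endloop
 endfacet
 facet normal -0.084 -0.708 -0.702
  outer loop
   vertex 2.9 0.6 2.2
   vertex 3.6 2.5 0.2
   vertex 4.6 0.1 2.5
  endloop
 endfacet
 facet normal -0.452 -0.433 -0.780
  outer loop
   vertex 2.2 1.8 1.4
   vertex 0.9 3.7 1.1
   vertex 3.6 2.5 0.2
  endloop
 endfacet
 facet normal -0.288 -0.642 -0.711
  outer loop
   vertex 2.2 1.8 1.4
   vertex 3.6 2.5 0.2
   vertex 2.9 0.6 2.2
  endloop
 endfacet
 facet normal -0.620 -0.652 -0.436
  outer loop
   vertex 2.2 1.8 1.4
   vertex 2.9 0.6 2.2
   vertex 1.7 0.0 4.8
  endloop
 endfacet
 facet normal -0.741 -0.548 -0.388
  outer loop
   vertex 1.6 2.4 1.6
   vertex 1.7 0.0 4.8
   vertex 0.9 3.7 1.1
  endloop
 endfacet
 facet normal -0.702 -0.551 -0.451
  outer loop
   vertex 1.6 2.4 1.6
   vertex 0.9 3.7 1.1
   vertex 2.2 1.8 1.4
  endloop
 endfacet
 facet normal -0.710 -0.574 -0.408
  outer loop
   vertex 1.6 2.4 1.6
   vertex 2.2 1.8 1.4
   vertex 1.7 0.0 4.8
  endloop
 endfacet
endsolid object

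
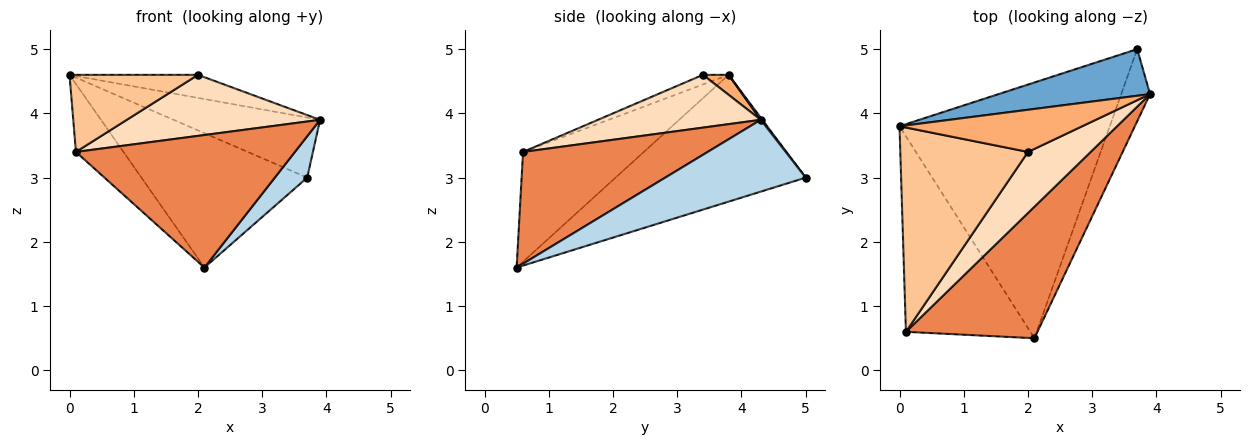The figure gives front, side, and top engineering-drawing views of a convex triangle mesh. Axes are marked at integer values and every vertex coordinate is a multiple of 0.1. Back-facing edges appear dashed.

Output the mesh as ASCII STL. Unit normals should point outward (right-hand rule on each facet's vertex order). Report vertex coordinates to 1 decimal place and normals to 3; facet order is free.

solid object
 facet normal 0.009 0.790 0.613
  outer loop
   vertex 3.7 5.0 3.0
   vertex 0.0 3.8 4.6
   vertex 3.9 4.3 3.9
  endloop
 endfacet
 facet normal -0.471 0.410 -0.781
  outer loop
   vertex 3.7 5.0 3.0
   vertex 2.1 0.5 1.6
   vertex 0.0 3.8 4.6
  endloop
 endfacet
 facet normal 0.907 -0.209 -0.364
  outer loop
   vertex 3.7 5.0 3.0
   vertex 3.9 4.3 3.9
   vertex 2.1 0.5 1.6
  endloop
 endfacet
 facet normal -0.640 0.252 -0.726
  outer loop
   vertex 0.1 0.6 3.4
   vertex 0.0 3.8 4.6
   vertex 2.1 0.5 1.6
  endloop
 endfacet
 facet normal 0.514 -0.609 0.604
  outer loop
   vertex 0.1 0.6 3.4
   vertex 2.1 0.5 1.6
   vertex 3.9 4.3 3.9
  endloop
 endfacet
 facet normal 0.096 0.478 0.873
  outer loop
   vertex 2.0 3.4 4.6
   vertex 3.9 4.3 3.9
   vertex 0.0 3.8 4.6
  endloop
 endfacet
 facet normal -0.070 -0.352 0.933
  outer loop
   vertex 2.0 3.4 4.6
   vertex 0.0 3.8 4.6
   vertex 0.1 0.6 3.4
  endloop
 endfacet
 facet normal 0.512 -0.608 0.608
  outer loop
   vertex 2.0 3.4 4.6
   vertex 0.1 0.6 3.4
   vertex 3.9 4.3 3.9
  endloop
 endfacet
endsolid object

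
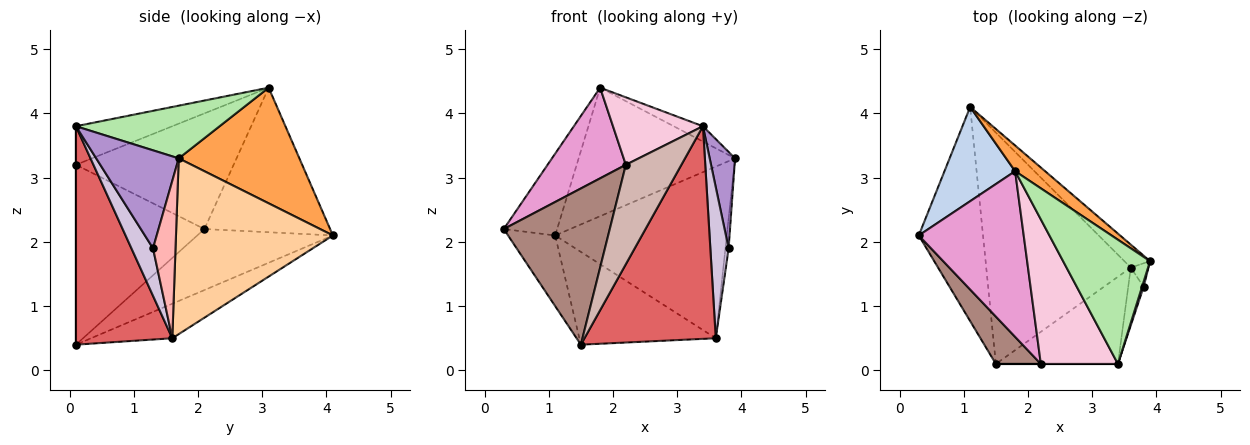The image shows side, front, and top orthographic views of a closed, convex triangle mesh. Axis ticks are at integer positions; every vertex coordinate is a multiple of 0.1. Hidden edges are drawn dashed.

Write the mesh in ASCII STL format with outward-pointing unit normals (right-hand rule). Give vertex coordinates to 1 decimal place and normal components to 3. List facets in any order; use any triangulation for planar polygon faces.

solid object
 facet normal -0.670 0.233 -0.705
  outer loop
   vertex 1.5 0.1 0.4
   vertex 0.3 2.1 2.2
   vertex 1.1 4.1 2.1
  endloop
 endfacet
 facet normal -0.839 0.356 0.410
  outer loop
   vertex 1.8 3.1 4.4
   vertex 1.1 4.1 2.1
   vertex 0.3 2.1 2.2
  endloop
 endfacet
 facet normal 0.603 0.782 0.156
  outer loop
   vertex 1.8 3.1 4.4
   vertex 3.9 1.7 3.3
   vertex 1.1 4.1 2.1
  endloop
 endfacet
 facet normal 0.672 0.734 -0.098
  outer loop
   vertex 3.6 1.6 0.5
   vertex 1.1 4.1 2.1
   vertex 3.9 1.7 3.3
  endloop
 endfacet
 facet normal -0.216 0.363 -0.906
  outer loop
   vertex 3.6 1.6 0.5
   vertex 1.5 0.1 0.4
   vertex 1.1 4.1 2.1
  endloop
 endfacet
 facet normal 0.515 0.105 0.851
  outer loop
   vertex 3.4 0.1 3.8
   vertex 3.9 1.7 3.3
   vertex 1.8 3.1 4.4
  endloop
 endfacet
 facet normal 0.562 -0.765 -0.314
  outer loop
   vertex 3.4 0.1 3.8
   vertex 1.5 0.1 0.4
   vertex 3.6 1.6 0.5
  endloop
 endfacet
 facet normal 0.984 0.141 -0.110
  outer loop
   vertex 3.8 1.3 1.9
   vertex 3.6 1.6 0.5
   vertex 3.9 1.7 3.3
  endloop
 endfacet
 facet normal 0.956 -0.294 0.016
  outer loop
   vertex 3.8 1.3 1.9
   vertex 3.9 1.7 3.3
   vertex 3.4 0.1 3.8
  endloop
 endfacet
 facet normal 0.741 -0.627 -0.240
  outer loop
   vertex 3.8 1.3 1.9
   vertex 3.4 0.1 3.8
   vertex 3.6 1.6 0.5
  endloop
 endfacet
 facet normal -0.757 -0.625 0.189
  outer loop
   vertex 2.2 0.1 3.2
   vertex 0.3 2.1 2.2
   vertex 1.5 0.1 0.4
  endloop
 endfacet
 facet normal 0.000 -1.000 0.000
  outer loop
   vertex 2.2 0.1 3.2
   vertex 1.5 0.1 0.4
   vertex 3.4 0.1 3.8
  endloop
 endfacet
 facet normal -0.695 -0.345 0.631
  outer loop
   vertex 2.2 0.1 3.2
   vertex 1.8 3.1 4.4
   vertex 0.3 2.1 2.2
  endloop
 endfacet
 facet normal -0.413 -0.385 0.825
  outer loop
   vertex 2.2 0.1 3.2
   vertex 3.4 0.1 3.8
   vertex 1.8 3.1 4.4
  endloop
 endfacet
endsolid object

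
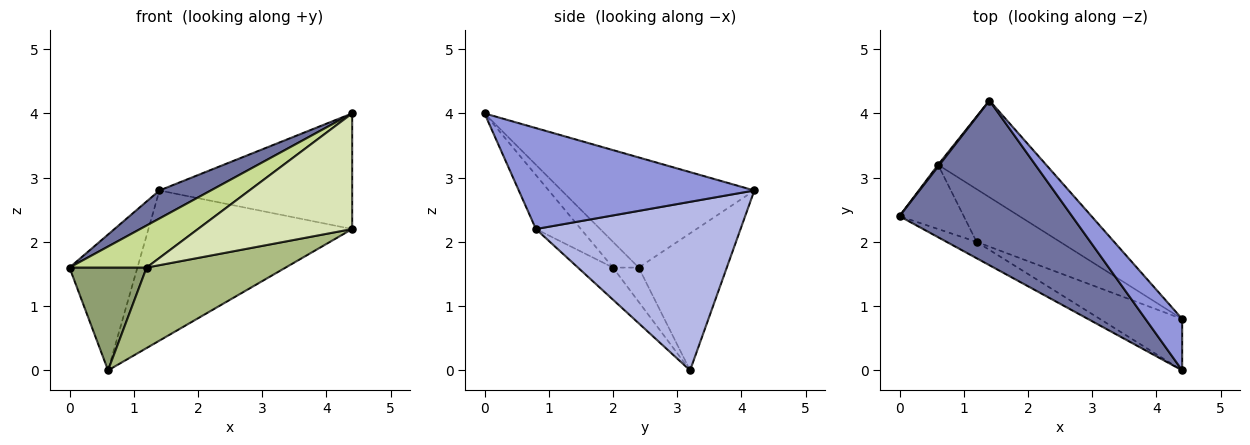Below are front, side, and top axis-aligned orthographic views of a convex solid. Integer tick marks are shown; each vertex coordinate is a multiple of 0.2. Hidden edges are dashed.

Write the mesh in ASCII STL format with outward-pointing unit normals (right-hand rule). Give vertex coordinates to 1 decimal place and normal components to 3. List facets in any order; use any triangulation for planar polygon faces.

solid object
 facet normal -0.533 -0.142 0.834
  outer loop
   vertex 1.4 4.2 2.8
   vertex 0.0 2.4 1.6
   vertex 4.4 0.0 4.0
  endloop
 endfacet
 facet normal -0.792 0.610 0.008
  outer loop
   vertex 0.6 3.2 0.0
   vertex 0.0 2.4 1.6
   vertex 1.4 4.2 2.8
  endloop
 endfacet
 facet normal 0.745 0.610 0.271
  outer loop
   vertex 4.4 0.8 2.2
   vertex 1.4 4.2 2.8
   vertex 4.4 0.0 4.0
  endloop
 endfacet
 facet normal 0.645 0.642 -0.414
  outer loop
   vertex 4.4 0.8 2.2
   vertex 0.6 3.2 0.0
   vertex 1.4 4.2 2.8
  endloop
 endfacet
 facet normal -0.272 -0.816 -0.510
  outer loop
   vertex 1.2 2.0 1.6
   vertex 0.0 2.4 1.6
   vertex 0.6 3.2 0.0
  endloop
 endfacet
 facet normal -0.206 -0.818 -0.536
  outer loop
   vertex 1.2 2.0 1.6
   vertex 0.6 3.2 0.0
   vertex 4.4 0.8 2.2
  endloop
 endfacet
 facet normal -0.297 -0.890 -0.346
  outer loop
   vertex 1.2 2.0 1.6
   vertex 4.4 0.0 4.0
   vertex 0.0 2.4 1.6
  endloop
 endfacet
 facet normal -0.258 -0.883 -0.392
  outer loop
   vertex 1.2 2.0 1.6
   vertex 4.4 0.8 2.2
   vertex 4.4 0.0 4.0
  endloop
 endfacet
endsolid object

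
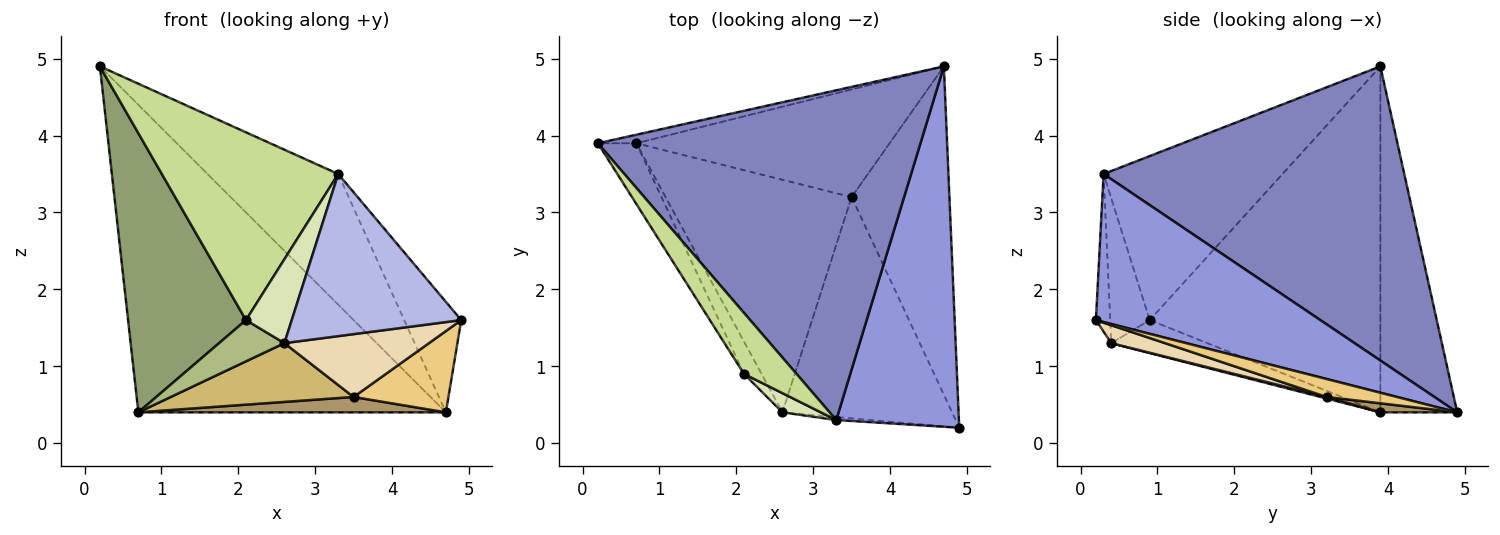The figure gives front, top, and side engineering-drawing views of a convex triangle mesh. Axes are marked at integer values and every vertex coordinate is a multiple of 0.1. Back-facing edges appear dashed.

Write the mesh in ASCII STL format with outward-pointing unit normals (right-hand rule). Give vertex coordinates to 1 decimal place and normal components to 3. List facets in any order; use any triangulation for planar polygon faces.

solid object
 facet normal -0.242 0.970 -0.027
  outer loop
   vertex 0.7 3.9 0.4
   vertex 0.2 3.9 4.9
   vertex 4.7 4.9 0.4
  endloop
 endfacet
 facet normal 0.647 0.281 0.709
  outer loop
   vertex 3.3 0.3 3.5
   vertex 4.7 4.9 0.4
   vertex 0.2 3.9 4.9
  endloop
 endfacet
 facet normal 0.756 0.192 0.626
  outer loop
   vertex 3.3 0.3 3.5
   vertex 4.9 0.2 1.6
   vertex 4.7 4.9 0.4
  endloop
 endfacet
 facet normal -0.084 -0.996 -0.018
  outer loop
   vertex 3.3 0.3 3.5
   vertex 2.6 0.4 1.3
   vertex 4.9 0.2 1.6
  endloop
 endfacet
 facet normal -0.886 -0.453 -0.098
  outer loop
   vertex 2.1 0.9 1.6
   vertex 0.2 3.9 4.9
   vertex 0.7 3.9 0.4
  endloop
 endfacet
 facet normal -0.757 -0.514 -0.404
  outer loop
   vertex 2.1 0.9 1.6
   vertex 0.7 3.9 0.4
   vertex 2.6 0.4 1.3
  endloop
 endfacet
 facet normal -0.694 -0.684 0.222
  outer loop
   vertex 2.1 0.9 1.6
   vertex 3.3 0.3 3.5
   vertex 0.2 3.9 4.9
  endloop
 endfacet
 facet normal -0.644 -0.746 0.171
  outer loop
   vertex 2.1 0.9 1.6
   vertex 2.6 0.4 1.3
   vertex 3.3 0.3 3.5
  endloop
 endfacet
 facet normal 0.035 -0.141 -0.989
  outer loop
   vertex 3.5 3.2 0.6
   vertex 0.7 3.9 0.4
   vertex 4.7 4.9 0.4
  endloop
 endfacet
 facet normal 0.008 -0.245 -0.970
  outer loop
   vertex 3.5 3.2 0.6
   vertex 2.6 0.4 1.3
   vertex 0.7 3.9 0.4
  endloop
 endfacet
 facet normal 0.176 -0.237 -0.956
  outer loop
   vertex 3.5 3.2 0.6
   vertex 4.7 4.9 0.4
   vertex 4.9 0.2 1.6
  endloop
 endfacet
 facet normal 0.101 -0.272 -0.957
  outer loop
   vertex 3.5 3.2 0.6
   vertex 4.9 0.2 1.6
   vertex 2.6 0.4 1.3
  endloop
 endfacet
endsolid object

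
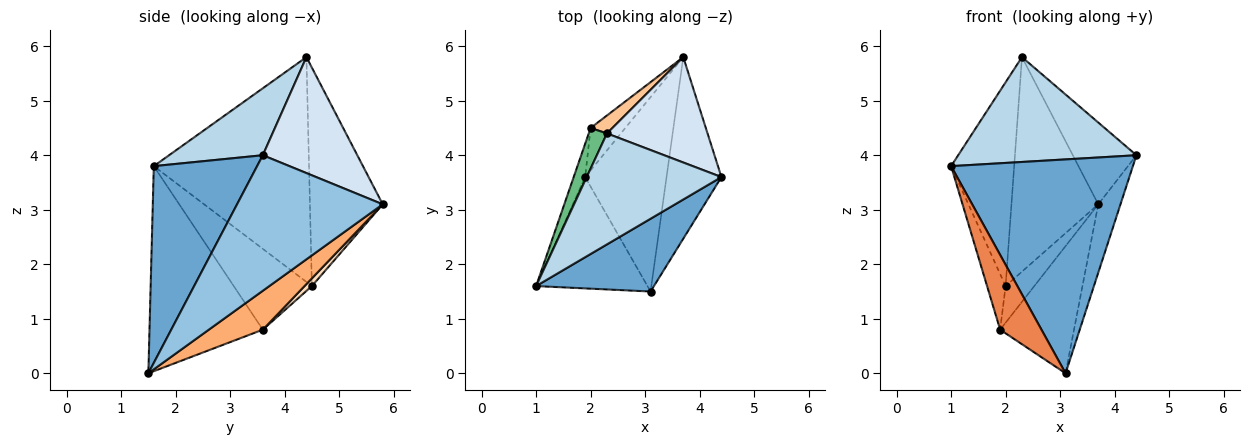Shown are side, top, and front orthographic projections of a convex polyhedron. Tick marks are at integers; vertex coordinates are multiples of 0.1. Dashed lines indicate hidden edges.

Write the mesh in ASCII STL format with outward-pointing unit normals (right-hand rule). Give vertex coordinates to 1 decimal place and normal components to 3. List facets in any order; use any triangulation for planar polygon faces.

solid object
 facet normal 0.474 -0.834 0.284
  outer loop
   vertex 3.1 1.5 0.0
   vertex 4.4 3.6 4.0
   vertex 1.0 1.6 3.8
  endloop
 endfacet
 facet normal 0.918 0.140 -0.372
  outer loop
   vertex 3.1 1.5 0.0
   vertex 3.7 5.8 3.1
   vertex 4.4 3.6 4.0
  endloop
 endfacet
 facet normal 0.340 -0.646 0.684
  outer loop
   vertex 2.3 4.4 5.8
   vertex 1.0 1.6 3.8
   vertex 4.4 3.6 4.0
  endloop
 endfacet
 facet normal 0.673 0.453 0.584
  outer loop
   vertex 2.3 4.4 5.8
   vertex 4.4 3.6 4.0
   vertex 3.7 5.8 3.1
  endloop
 endfacet
 facet normal -0.837 -0.305 -0.454
  outer loop
   vertex 1.9 3.6 0.8
   vertex 3.1 1.5 0.0
   vertex 1.0 1.6 3.8
  endloop
 endfacet
 facet normal 0.372 0.508 -0.777
  outer loop
   vertex 1.9 3.6 0.8
   vertex 3.7 5.8 3.1
   vertex 3.1 1.5 0.0
  endloop
 endfacet
 facet normal -0.641 0.765 0.064
  outer loop
   vertex 2.0 4.5 1.6
   vertex 2.3 4.4 5.8
   vertex 3.7 5.8 3.1
  endloop
 endfacet
 facet normal 0.165 0.645 -0.746
  outer loop
   vertex 2.0 4.5 1.6
   vertex 3.7 5.8 3.1
   vertex 1.9 3.6 0.8
  endloop
 endfacet
 facet normal -0.924 0.375 0.075
  outer loop
   vertex 2.0 4.5 1.6
   vertex 1.0 1.6 3.8
   vertex 2.3 4.4 5.8
  endloop
 endfacet
 facet normal -0.964 0.229 -0.137
  outer loop
   vertex 2.0 4.5 1.6
   vertex 1.9 3.6 0.8
   vertex 1.0 1.6 3.8
  endloop
 endfacet
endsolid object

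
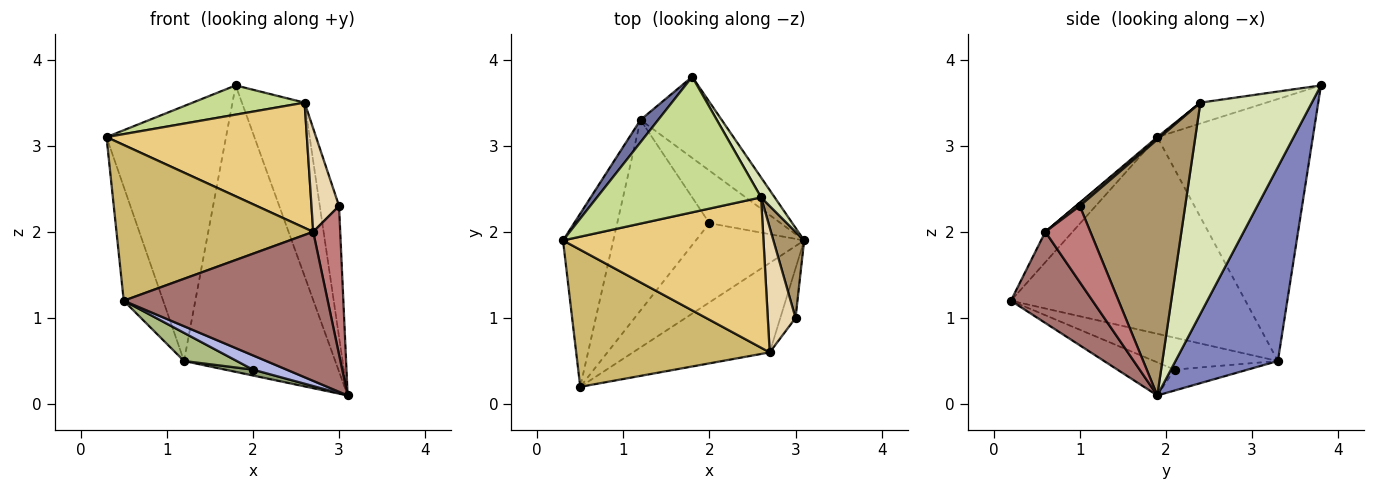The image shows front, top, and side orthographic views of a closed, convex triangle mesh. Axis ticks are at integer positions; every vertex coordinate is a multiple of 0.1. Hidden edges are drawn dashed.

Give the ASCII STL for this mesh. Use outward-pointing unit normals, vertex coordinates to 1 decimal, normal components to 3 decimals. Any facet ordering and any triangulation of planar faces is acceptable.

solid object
 facet normal -0.792 0.608 0.053
  outer loop
   vertex 1.2 3.3 0.5
   vertex 0.3 1.9 3.1
   vertex 1.8 3.8 3.7
  endloop
 endfacet
 facet normal 0.546 0.806 -0.228
  outer loop
   vertex 1.2 3.3 0.5
   vertex 1.8 3.8 3.7
   vertex 3.1 1.9 0.1
  endloop
 endfacet
 facet normal -0.956 0.161 -0.244
  outer loop
   vertex 1.2 3.3 0.5
   vertex 0.5 0.2 1.2
   vertex 0.3 1.9 3.1
  endloop
 endfacet
 facet normal -0.288 -0.170 -0.943
  outer loop
   vertex 2.0 2.1 0.4
   vertex 3.1 1.9 0.1
   vertex 0.5 0.2 1.2
  endloop
 endfacet
 facet normal -0.280 -0.107 -0.954
  outer loop
   vertex 2.0 2.1 0.4
   vertex 1.2 3.3 0.5
   vertex 3.1 1.9 0.1
  endloop
 endfacet
 facet normal -0.324 -0.138 -0.936
  outer loop
   vertex 2.0 2.1 0.4
   vertex 0.5 0.2 1.2
   vertex 1.2 3.3 0.5
  endloop
 endfacet
 facet normal -0.123 -0.209 0.970
  outer loop
   vertex 2.6 2.4 3.5
   vertex 1.8 3.8 3.7
   vertex 0.3 1.9 3.1
  endloop
 endfacet
 facet normal 0.870 0.489 0.056
  outer loop
   vertex 2.6 2.4 3.5
   vertex 3.1 1.9 0.1
   vertex 1.8 3.8 3.7
  endloop
 endfacet
 facet normal 0.977 0.178 0.117
  outer loop
   vertex 2.6 2.4 3.5
   vertex 3.0 1.0 2.3
   vertex 3.1 1.9 0.1
  endloop
 endfacet
 facet normal -0.103 -0.747 0.657
  outer loop
   vertex 2.7 0.6 2.0
   vertex 0.3 1.9 3.1
   vertex 0.5 0.2 1.2
  endloop
 endfacet
 facet normal 0.006 -0.640 0.768
  outer loop
   vertex 2.7 0.6 2.0
   vertex 2.6 2.4 3.5
   vertex 0.3 1.9 3.1
  endloop
 endfacet
 facet normal 0.079 -0.636 0.768
  outer loop
   vertex 2.7 0.6 2.0
   vertex 3.0 1.0 2.3
   vertex 2.6 2.4 3.5
  endloop
 endfacet
 facet normal 0.324 -0.811 -0.487
  outer loop
   vertex 2.7 0.6 2.0
   vertex 0.5 0.2 1.2
   vertex 3.1 1.9 0.1
  endloop
 endfacet
 facet normal 0.845 -0.507 -0.169
  outer loop
   vertex 2.7 0.6 2.0
   vertex 3.1 1.9 0.1
   vertex 3.0 1.0 2.3
  endloop
 endfacet
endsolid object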